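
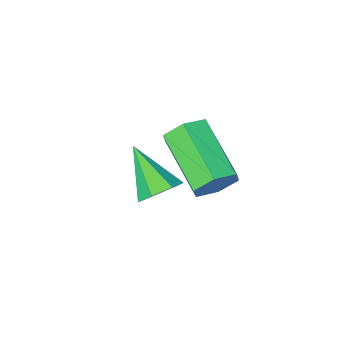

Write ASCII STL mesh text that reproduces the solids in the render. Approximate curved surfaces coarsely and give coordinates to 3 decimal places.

solid 
facet normal 0.057 0.905 -0.422
outer loop
vertex -2.21 1.08 -1.646
vertex -2.428 0.828 -2.215
vertex -2.857 1.062 -1.772
endloop
endfacet
facet normal -0.184 0.424 0.887
outer loop
vertex -2.21 1.08 -1.646
vertex -2.857 1.062 -1.772
vertex -2.314 -0.577 -0.875
endloop
endfacet
facet normal -0.184 0.424 0.887
outer loop
vertex -2.314 -0.577 -0.875
vertex -2.857 1.062 -1.772
vertex -2.961 -0.595 -1.001
endloop
endfacet
facet normal -0.057 -0.906 0.420
outer loop
vertex -2.314 -0.577 -0.875
vertex -2.961 -0.595 -1.001
vertex -2.532 -0.828 -1.445
endloop
endfacet
facet normal 0.058 0.905 -0.422
outer loop
vertex -2.857 1.062 -1.772
vertex -2.428 0.828 -2.215
vertex -3.076 0.81 -2.342
endloop
endfacet
facet normal -0.942 0.189 0.278
outer loop
vertex -2.857 1.062 -1.772
vertex -3.076 0.81 -2.342
vertex -2.961 -0.595 -1.001
endloop
endfacet
facet normal -0.942 0.188 0.278
outer loop
vertex -2.961 -0.595 -1.001
vertex -3.076 0.81 -2.342
vertex -3.179 -0.846 -1.571
endloop
endfacet
facet normal -0.057 -0.906 0.420
outer loop
vertex -2.961 -0.595 -1.001
vertex -3.179 -0.846 -1.571
vertex -2.532 -0.828 -1.445
endloop
endfacet
facet normal 0.057 0.905 -0.421
outer loop
vertex -3.076 0.81 -2.342
vertex -2.428 0.828 -2.215
vertex -2.646 0.577 -2.785
endloop
endfacet
facet normal -0.756 -0.237 -0.610
outer loop
vertex -3.076 0.81 -2.342
vertex -2.646 0.577 -2.785
vertex -3.179 -0.846 -1.571
endloop
endfacet
facet normal -0.757 -0.236 -0.609
outer loop
vertex -3.179 -0.846 -1.571
vertex -2.646 0.577 -2.785
vertex -2.75 -1.08 -2.014
endloop
endfacet
facet normal -0.057 -0.905 0.422
outer loop
vertex -3.179 -0.846 -1.571
vertex -2.75 -1.08 -2.014
vertex -2.532 -0.828 -1.445
endloop
endfacet
facet normal 0.057 0.906 -0.420
outer loop
vertex -2.646 0.577 -2.785
vertex -2.428 0.828 -2.215
vertex -1.999 0.595 -2.659
endloop
endfacet
facet normal 0.184 -0.424 -0.887
outer loop
vertex -2.646 0.577 -2.785
vertex -1.999 0.595 -2.659
vertex -2.75 -1.08 -2.014
endloop
endfacet
facet normal 0.184 -0.424 -0.887
outer loop
vertex -2.75 -1.08 -2.014
vertex -1.999 0.595 -2.659
vertex -2.103 -1.062 -1.888
endloop
endfacet
facet normal -0.057 -0.905 0.422
outer loop
vertex -2.75 -1.08 -2.014
vertex -2.103 -1.062 -1.888
vertex -2.532 -0.828 -1.445
endloop
endfacet
facet normal 0.057 0.906 -0.420
outer loop
vertex -1.999 0.595 -2.659
vertex -2.428 0.828 -2.215
vertex -1.781 0.846 -2.089
endloop
endfacet
facet normal 0.942 -0.188 -0.277
outer loop
vertex -1.999 0.595 -2.659
vertex -1.781 0.846 -2.089
vertex -2.103 -1.062 -1.888
endloop
endfacet
facet normal 0.942 -0.188 -0.279
outer loop
vertex -2.103 -1.062 -1.888
vertex -1.781 0.846 -2.089
vertex -1.884 -0.81 -1.318
endloop
endfacet
facet normal -0.058 -0.905 0.422
outer loop
vertex -2.103 -1.062 -1.888
vertex -1.884 -0.81 -1.318
vertex -2.532 -0.828 -1.445
endloop
endfacet
facet normal 0.057 0.905 -0.422
outer loop
vertex -1.781 0.846 -2.089
vertex -2.428 0.828 -2.215
vertex -2.21 1.08 -1.646
endloop
endfacet
facet normal 0.757 0.236 0.609
outer loop
vertex -1.781 0.846 -2.089
vertex -2.21 1.08 -1.646
vertex -1.884 -0.81 -1.318
endloop
endfacet
facet normal 0.756 0.236 0.610
outer loop
vertex -1.884 -0.81 -1.318
vertex -2.21 1.08 -1.646
vertex -2.314 -0.577 -0.875
endloop
endfacet
facet normal -0.057 -0.905 0.421
outer loop
vertex -1.884 -0.81 -1.318
vertex -2.314 -0.577 -0.875
vertex -2.532 -0.828 -1.445
endloop
endfacet
facet normal -0.072 0.776 -0.626
outer loop
vertex 0.446 2.799 0.517
vertex 0.061 2.506 0.198
vertex -0.036 2.859 0.647
endloop
endfacet
facet normal 0.283 0.304 0.910
outer loop
vertex 0.446 2.799 0.517
vertex -0.036 2.859 0.647
vertex 0.159 1.434 1.062
endloop
endfacet
facet normal -0.071 0.777 -0.626
outer loop
vertex -0.036 2.859 0.647
vertex 0.061 2.506 0.198
vertex -0.445 2.653 0.438
endloop
endfacet
facet normal -0.516 0.174 0.839
outer loop
vertex -0.036 2.859 0.647
vertex -0.445 2.653 0.438
vertex 0.159 1.434 1.062
endloop
endfacet
facet normal -0.071 0.777 -0.626
outer loop
vertex -0.445 2.653 0.438
vertex 0.061 2.506 0.198
vertex -0.473 2.336 0.048
endloop
endfacet
facet normal -0.906 -0.294 0.304
outer loop
vertex -0.445 2.653 0.438
vertex -0.473 2.336 0.048
vertex 0.159 1.434 1.062
endloop
endfacet
facet normal -0.071 0.775 -0.627
outer loop
vertex -0.473 2.336 0.048
vertex 0.061 2.506 0.198
vertex -0.098 2.146 -0.229
endloop
endfacet
facet normal -0.596 -0.748 -0.294
outer loop
vertex -0.473 2.336 0.048
vertex -0.098 2.146 -0.229
vertex 0.159 1.434 1.062
endloop
endfacet
facet normal -0.071 0.775 -0.627
outer loop
vertex -0.098 2.146 -0.229
vertex 0.061 2.506 0.198
vertex 0.397 2.227 -0.185
endloop
endfacet
facet normal 0.183 -0.845 -0.502
outer loop
vertex -0.098 2.146 -0.229
vertex 0.397 2.227 -0.185
vertex 0.159 1.434 1.062
endloop
endfacet
facet normal -0.070 0.776 -0.627
outer loop
vertex 0.397 2.227 -0.185
vertex 0.061 2.506 0.198
vertex 0.639 2.517 0.147
endloop
endfacet
facet normal 0.842 -0.513 -0.166
outer loop
vertex 0.397 2.227 -0.185
vertex 0.639 2.517 0.147
vertex 0.159 1.434 1.062
endloop
endfacet
facet normal -0.070 0.775 -0.628
outer loop
vertex 0.639 2.517 0.147
vertex 0.061 2.506 0.198
vertex 0.446 2.799 0.517
endloop
endfacet
facet normal 0.886 -0.001 0.463
outer loop
vertex 0.639 2.517 0.147
vertex 0.446 2.799 0.517
vertex 0.159 1.434 1.062
endloop
endfacet

endsolid


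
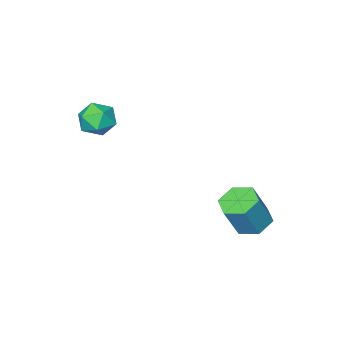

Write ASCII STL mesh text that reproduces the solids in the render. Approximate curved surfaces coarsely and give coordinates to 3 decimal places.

solid 
facet normal -0.451 -0.011 -0.892
outer loop
vertex -2.506 1.657 -1.806
vertex -2.844 2.212 -1.642
vertex -2.248 2.259 -1.944
endloop
endfacet
facet normal 0.805 -0.437 -0.401
outer loop
vertex -2.506 1.657 -1.806
vertex -2.248 2.259 -1.944
vertex -1.898 1.673 -0.601
endloop
endfacet
facet normal 0.805 -0.438 -0.401
outer loop
vertex -1.898 1.673 -0.601
vertex -2.248 2.259 -1.944
vertex -1.639 2.275 -0.739
endloop
endfacet
facet normal 0.449 0.011 0.893
outer loop
vertex -1.898 1.673 -0.601
vertex -1.639 2.275 -0.739
vertex -2.236 2.228 -0.438
endloop
endfacet
facet normal -0.451 -0.013 -0.892
outer loop
vertex -2.248 2.259 -1.944
vertex -2.844 2.212 -1.642
vertex -2.586 2.814 -1.781
endloop
endfacet
facet normal 0.736 0.560 -0.380
outer loop
vertex -2.248 2.259 -1.944
vertex -2.586 2.814 -1.781
vertex -1.639 2.275 -0.739
endloop
endfacet
facet normal 0.737 0.559 -0.380
outer loop
vertex -1.639 2.275 -0.739
vertex -2.586 2.814 -1.781
vertex -1.977 2.831 -0.576
endloop
endfacet
facet normal 0.449 0.011 0.893
outer loop
vertex -1.639 2.275 -0.739
vertex -1.977 2.831 -0.576
vertex -2.236 2.228 -0.438
endloop
endfacet
facet normal -0.451 -0.013 -0.892
outer loop
vertex -2.586 2.814 -1.781
vertex -2.844 2.212 -1.642
vertex -3.182 2.767 -1.479
endloop
endfacet
facet normal -0.068 0.997 0.020
outer loop
vertex -2.586 2.814 -1.781
vertex -3.182 2.767 -1.479
vertex -1.977 2.831 -0.576
endloop
endfacet
facet normal -0.069 0.997 0.022
outer loop
vertex -1.977 2.831 -0.576
vertex -3.182 2.767 -1.479
vertex -2.574 2.783 -0.274
endloop
endfacet
facet normal 0.451 0.011 0.893
outer loop
vertex -1.977 2.831 -0.576
vertex -2.574 2.783 -0.274
vertex -2.236 2.228 -0.438
endloop
endfacet
facet normal -0.449 -0.011 -0.893
outer loop
vertex -3.182 2.767 -1.479
vertex -2.844 2.212 -1.642
vertex -3.441 2.165 -1.341
endloop
endfacet
facet normal -0.805 0.438 0.400
outer loop
vertex -3.182 2.767 -1.479
vertex -3.441 2.165 -1.341
vertex -2.574 2.783 -0.274
endloop
endfacet
facet normal -0.805 0.437 0.401
outer loop
vertex -2.574 2.783 -0.274
vertex -3.441 2.165 -1.341
vertex -2.832 2.181 -0.136
endloop
endfacet
facet normal 0.451 0.011 0.892
outer loop
vertex -2.574 2.783 -0.274
vertex -2.832 2.181 -0.136
vertex -2.236 2.228 -0.438
endloop
endfacet
facet normal -0.449 -0.011 -0.893
outer loop
vertex -3.441 2.165 -1.341
vertex -2.844 2.212 -1.642
vertex -3.103 1.609 -1.504
endloop
endfacet
facet normal -0.737 -0.559 0.380
outer loop
vertex -3.441 2.165 -1.341
vertex -3.103 1.609 -1.504
vertex -2.832 2.181 -0.136
endloop
endfacet
facet normal -0.736 -0.560 0.380
outer loop
vertex -2.832 2.181 -0.136
vertex -3.103 1.609 -1.504
vertex -2.494 1.626 -0.299
endloop
endfacet
facet normal 0.451 0.013 0.892
outer loop
vertex -2.832 2.181 -0.136
vertex -2.494 1.626 -0.299
vertex -2.236 2.228 -0.438
endloop
endfacet
facet normal -0.451 -0.011 -0.893
outer loop
vertex -3.103 1.609 -1.504
vertex -2.844 2.212 -1.642
vertex -2.506 1.657 -1.806
endloop
endfacet
facet normal 0.070 -0.997 -0.021
outer loop
vertex -3.103 1.609 -1.504
vertex -2.506 1.657 -1.806
vertex -2.494 1.626 -0.299
endloop
endfacet
facet normal 0.068 -0.997 -0.021
outer loop
vertex -2.494 1.626 -0.299
vertex -2.506 1.657 -1.806
vertex -1.898 1.673 -0.601
endloop
endfacet
facet normal 0.451 0.013 0.892
outer loop
vertex -2.494 1.626 -0.299
vertex -1.898 1.673 -0.601
vertex -2.236 2.228 -0.438
endloop
endfacet
facet normal 0.394 0.082 0.915
outer loop
vertex 0.156 -1.287 2.638
vertex 0.109 -1.964 2.719
vertex 0.675 -1.691 2.451
endloop
endfacet
facet normal 0.639 0.596 0.486
outer loop
vertex 0.156 -1.287 2.638
vertex 0.675 -1.691 2.451
vertex 0.489 -1.167 2.053
endloop
endfacet
facet normal 0.079 0.967 0.243
outer loop
vertex 0.156 -1.287 2.638
vertex 0.489 -1.167 2.053
vertex -0.192 -1.117 2.075
endloop
endfacet
facet normal -0.513 0.681 0.523
outer loop
vertex 0.156 -1.287 2.638
vertex -0.192 -1.117 2.075
vertex -0.427 -1.61 2.487
endloop
endfacet
facet normal -0.318 0.134 0.939
outer loop
vertex 0.156 -1.287 2.638
vertex -0.427 -1.61 2.487
vertex 0.109 -1.964 2.719
endloop
endfacet
facet normal 0.956 0.284 -0.073
outer loop
vertex 0.489 -1.167 2.053
vertex 0.675 -1.691 2.451
vertex 0.647 -1.77 1.773
endloop
endfacet
facet normal 0.559 -0.547 0.623
outer loop
vertex 0.675 -1.691 2.451
vertex 0.109 -1.964 2.719
vertex 0.412 -2.263 2.185
endloop
endfacet
facet normal -0.591 -0.462 0.661
outer loop
vertex 0.109 -1.964 2.719
vertex -0.427 -1.61 2.487
vertex -0.269 -2.213 2.207
endloop
endfacet
facet normal -0.906 0.422 -0.012
outer loop
vertex -0.427 -1.61 2.487
vertex -0.192 -1.117 2.075
vertex -0.455 -1.689 1.809
endloop
endfacet
facet normal 0.050 0.883 -0.466
outer loop
vertex -0.192 -1.117 2.075
vertex 0.489 -1.167 2.053
vertex 0.111 -1.416 1.541
endloop
endfacet
facet normal 0.513 -0.681 -0.523
outer loop
vertex 0.064 -2.093 1.622
vertex 0.647 -1.77 1.773
vertex 0.412 -2.263 2.185
endloop
endfacet
facet normal -0.079 -0.967 -0.243
outer loop
vertex 0.064 -2.093 1.622
vertex 0.412 -2.263 2.185
vertex -0.269 -2.213 2.207
endloop
endfacet
facet normal -0.639 -0.596 -0.486
outer loop
vertex 0.064 -2.093 1.622
vertex -0.269 -2.213 2.207
vertex -0.455 -1.689 1.809
endloop
endfacet
facet normal -0.394 -0.082 -0.915
outer loop
vertex 0.064 -2.093 1.622
vertex -0.455 -1.689 1.809
vertex 0.111 -1.416 1.541
endloop
endfacet
facet normal 0.318 -0.134 -0.939
outer loop
vertex 0.064 -2.093 1.622
vertex 0.111 -1.416 1.541
vertex 0.647 -1.77 1.773
endloop
endfacet
facet normal 0.906 -0.422 0.012
outer loop
vertex 0.412 -2.263 2.185
vertex 0.647 -1.77 1.773
vertex 0.675 -1.691 2.451
endloop
endfacet
facet normal -0.050 -0.883 0.466
outer loop
vertex -0.269 -2.213 2.207
vertex 0.412 -2.263 2.185
vertex 0.109 -1.964 2.719
endloop
endfacet
facet normal -0.956 -0.284 0.073
outer loop
vertex -0.455 -1.689 1.809
vertex -0.269 -2.213 2.207
vertex -0.427 -1.61 2.487
endloop
endfacet
facet normal -0.559 0.547 -0.623
outer loop
vertex 0.111 -1.416 1.541
vertex -0.455 -1.689 1.809
vertex -0.192 -1.117 2.075
endloop
endfacet
facet normal 0.591 0.462 -0.661
outer loop
vertex 0.647 -1.77 1.773
vertex 0.111 -1.416 1.541
vertex 0.489 -1.167 2.053
endloop
endfacet

endsolid


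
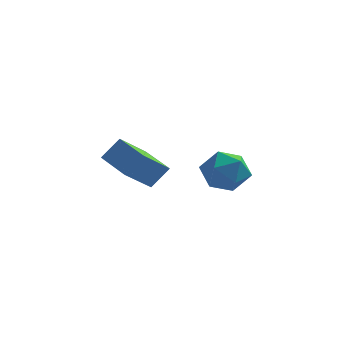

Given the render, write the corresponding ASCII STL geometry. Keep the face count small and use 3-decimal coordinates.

solid 
facet normal -0.550 -0.342 -0.762
outer loop
vertex -1.79 2.34 -3.031
vertex -3.218 3.689 -2.606
vertex -0.886 3.694 -4.293
endloop
endfacet
facet normal 0.711 -0.671 -0.211
outer loop
vertex -0.122 4.171 -3.234
vertex -1.79 2.34 -3.031
vertex -0.886 3.694 -4.293
endloop
endfacet
facet normal -0.550 -0.342 -0.762
outer loop
vertex -0.886 3.694 -4.293
vertex -3.218 3.689 -2.606
vertex -2.314 5.044 -3.868
endloop
endfacet
facet normal 0.439 0.657 -0.613
outer loop
vertex -2.314 5.044 -3.868
vertex -0.122 4.171 -3.234
vertex -0.886 3.694 -4.293
endloop
endfacet
facet normal -0.439 -0.657 0.613
outer loop
vertex -1.79 2.34 -3.031
vertex -2.454 4.166 -1.547
vertex -3.218 3.689 -2.606
endloop
endfacet
facet normal 0.711 -0.671 -0.211
outer loop
vertex -1.026 2.816 -1.972
vertex -1.79 2.34 -3.031
vertex -0.122 4.171 -3.234
endloop
endfacet
facet normal -0.439 -0.657 0.612
outer loop
vertex -1.026 2.816 -1.972
vertex -2.454 4.166 -1.547
vertex -1.79 2.34 -3.031
endloop
endfacet
facet normal -0.711 0.671 0.211
outer loop
vertex -3.218 3.689 -2.606
vertex -2.454 4.166 -1.547
vertex -2.314 5.044 -3.868
endloop
endfacet
facet normal 0.439 0.658 -0.612
outer loop
vertex -1.55 5.52 -2.809
vertex -0.122 4.171 -3.234
vertex -2.314 5.044 -3.868
endloop
endfacet
facet normal -0.711 0.671 0.211
outer loop
vertex -2.314 5.044 -3.868
vertex -2.454 4.166 -1.547
vertex -1.55 5.52 -2.809
endloop
endfacet
facet normal 0.550 0.342 0.762
outer loop
vertex -1.55 5.52 -2.809
vertex -1.026 2.816 -1.972
vertex -0.122 4.171 -3.234
endloop
endfacet
facet normal 0.550 0.342 0.762
outer loop
vertex -2.454 4.166 -1.547
vertex -1.026 2.816 -1.972
vertex -1.55 5.52 -2.809
endloop
endfacet
facet normal -0.755 0.337 0.563
outer loop
vertex 1.986 0.41 -1.469
vertex 2.77 0.665 -0.57
vertex 2.516 1.507 -1.415
endloop
endfacet
facet normal -0.890 0.436 -0.131
outer loop
vertex 1.986 0.41 -1.469
vertex 2.516 1.507 -1.415
vertex 2.396 0.94 -2.488
endloop
endfacet
facet normal -0.869 -0.200 -0.453
outer loop
vertex 1.986 0.41 -1.469
vertex 2.396 0.94 -2.488
vertex 2.576 -0.252 -2.307
endloop
endfacet
facet normal -0.720 -0.692 0.040
outer loop
vertex 1.986 0.41 -1.469
vertex 2.576 -0.252 -2.307
vertex 2.806 -0.423 -1.121
endloop
endfacet
facet normal -0.650 -0.360 0.669
outer loop
vertex 1.986 0.41 -1.469
vertex 2.806 -0.423 -1.121
vertex 2.77 0.665 -0.57
endloop
endfacet
facet normal -0.367 0.839 -0.402
outer loop
vertex 2.396 0.94 -2.488
vertex 2.516 1.507 -1.415
vertex 3.434 1.523 -2.219
endloop
endfacet
facet normal -0.148 0.678 0.720
outer loop
vertex 2.516 1.507 -1.415
vertex 2.77 0.665 -0.57
vertex 3.664 1.352 -1.033
endloop
endfacet
facet normal 0.022 -0.451 0.892
outer loop
vertex 2.77 0.665 -0.57
vertex 2.806 -0.423 -1.121
vertex 3.844 0.16 -0.852
endloop
endfacet
facet normal -0.092 -0.988 -0.125
outer loop
vertex 2.806 -0.423 -1.121
vertex 2.576 -0.252 -2.307
vertex 3.724 -0.407 -1.925
endloop
endfacet
facet normal -0.332 -0.190 -0.924
outer loop
vertex 2.576 -0.252 -2.307
vertex 2.396 0.94 -2.488
vertex 3.47 0.435 -2.77
endloop
endfacet
facet normal 0.720 0.692 -0.040
outer loop
vertex 4.254 0.69 -1.871
vertex 3.434 1.523 -2.219
vertex 3.664 1.352 -1.033
endloop
endfacet
facet normal 0.869 0.200 0.453
outer loop
vertex 4.254 0.69 -1.871
vertex 3.664 1.352 -1.033
vertex 3.844 0.16 -0.852
endloop
endfacet
facet normal 0.890 -0.436 0.131
outer loop
vertex 4.254 0.69 -1.871
vertex 3.844 0.16 -0.852
vertex 3.724 -0.407 -1.925
endloop
endfacet
facet normal 0.755 -0.337 -0.563
outer loop
vertex 4.254 0.69 -1.871
vertex 3.724 -0.407 -1.925
vertex 3.47 0.435 -2.77
endloop
endfacet
facet normal 0.650 0.360 -0.669
outer loop
vertex 4.254 0.69 -1.871
vertex 3.47 0.435 -2.77
vertex 3.434 1.523 -2.219
endloop
endfacet
facet normal 0.092 0.988 0.125
outer loop
vertex 3.664 1.352 -1.033
vertex 3.434 1.523 -2.219
vertex 2.516 1.507 -1.415
endloop
endfacet
facet normal 0.332 0.190 0.924
outer loop
vertex 3.844 0.16 -0.852
vertex 3.664 1.352 -1.033
vertex 2.77 0.665 -0.57
endloop
endfacet
facet normal 0.367 -0.839 0.402
outer loop
vertex 3.724 -0.407 -1.925
vertex 3.844 0.16 -0.852
vertex 2.806 -0.423 -1.121
endloop
endfacet
facet normal 0.148 -0.678 -0.720
outer loop
vertex 3.47 0.435 -2.77
vertex 3.724 -0.407 -1.925
vertex 2.576 -0.252 -2.307
endloop
endfacet
facet normal -0.022 0.451 -0.892
outer loop
vertex 3.434 1.523 -2.219
vertex 3.47 0.435 -2.77
vertex 2.396 0.94 -2.488
endloop
endfacet

endsolid


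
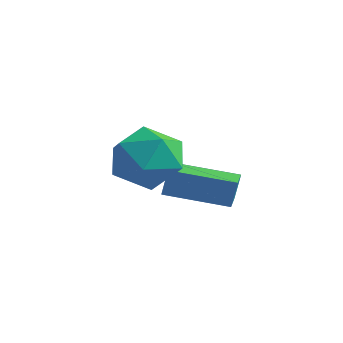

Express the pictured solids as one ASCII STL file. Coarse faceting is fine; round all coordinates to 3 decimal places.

solid 
facet normal -0.934 0.231 -0.271
outer loop
vertex -3.96 1.325 2.808
vertex -4.368 0.951 3.895
vertex -4.035 2.113 3.736
endloop
endfacet
facet normal -0.462 0.657 -0.595
outer loop
vertex -3.96 1.325 2.808
vertex -4.035 2.113 3.736
vertex -3.063 2.129 2.999
endloop
endfacet
facet normal -0.014 0.246 -0.969
outer loop
vertex -3.96 1.325 2.808
vertex -3.063 2.129 2.999
vertex -2.796 0.976 2.703
endloop
endfacet
facet normal -0.209 -0.434 -0.876
outer loop
vertex -3.96 1.325 2.808
vertex -2.796 0.976 2.703
vertex -3.603 0.248 3.256
endloop
endfacet
facet normal -0.778 -0.443 -0.445
outer loop
vertex -3.96 1.325 2.808
vertex -3.603 0.248 3.256
vertex -4.368 0.951 3.895
endloop
endfacet
facet normal -0.085 0.992 -0.091
outer loop
vertex -3.063 2.129 2.999
vertex -4.035 2.113 3.736
vertex -2.917 2.252 4.204
endloop
endfacet
facet normal -0.849 0.303 0.433
outer loop
vertex -4.035 2.113 3.736
vertex -4.368 0.951 3.895
vertex -3.724 1.524 4.757
endloop
endfacet
facet normal -0.597 -0.788 0.153
outer loop
vertex -4.368 0.951 3.895
vertex -3.603 0.248 3.256
vertex -3.457 0.371 4.461
endloop
endfacet
facet normal 0.324 -0.773 -0.545
outer loop
vertex -3.603 0.248 3.256
vertex -2.796 0.976 2.703
vertex -2.485 0.387 3.724
endloop
endfacet
facet normal 0.640 0.327 -0.695
outer loop
vertex -2.796 0.976 2.703
vertex -3.063 2.129 2.999
vertex -2.152 1.549 3.565
endloop
endfacet
facet normal 0.209 0.434 0.876
outer loop
vertex -2.56 1.175 4.652
vertex -2.917 2.252 4.204
vertex -3.724 1.524 4.757
endloop
endfacet
facet normal 0.014 -0.246 0.969
outer loop
vertex -2.56 1.175 4.652
vertex -3.724 1.524 4.757
vertex -3.457 0.371 4.461
endloop
endfacet
facet normal 0.462 -0.657 0.595
outer loop
vertex -2.56 1.175 4.652
vertex -3.457 0.371 4.461
vertex -2.485 0.387 3.724
endloop
endfacet
facet normal 0.934 -0.231 0.271
outer loop
vertex -2.56 1.175 4.652
vertex -2.485 0.387 3.724
vertex -2.152 1.549 3.565
endloop
endfacet
facet normal 0.778 0.443 0.445
outer loop
vertex -2.56 1.175 4.652
vertex -2.152 1.549 3.565
vertex -2.917 2.252 4.204
endloop
endfacet
facet normal -0.324 0.773 0.545
outer loop
vertex -3.724 1.524 4.757
vertex -2.917 2.252 4.204
vertex -4.035 2.113 3.736
endloop
endfacet
facet normal -0.640 -0.327 0.695
outer loop
vertex -3.457 0.371 4.461
vertex -3.724 1.524 4.757
vertex -4.368 0.951 3.895
endloop
endfacet
facet normal 0.085 -0.992 0.091
outer loop
vertex -2.485 0.387 3.724
vertex -3.457 0.371 4.461
vertex -3.603 0.248 3.256
endloop
endfacet
facet normal 0.849 -0.303 -0.433
outer loop
vertex -2.152 1.549 3.565
vertex -2.485 0.387 3.724
vertex -2.796 0.976 2.703
endloop
endfacet
facet normal 0.597 0.788 -0.153
outer loop
vertex -2.917 2.252 4.204
vertex -2.152 1.549 3.565
vertex -3.063 2.129 2.999
endloop
endfacet
facet normal -0.640 0.765 -0.078
outer loop
vertex -4.942 3.767 2.439
vertex -3.356 5.054 2.045
vertex -5.035 3.592 1.49
endloop
endfacet
facet normal -0.763 -0.619 0.189
outer loop
vertex -4.344 2.766 1.575
vertex -4.942 3.767 2.439
vertex -5.035 3.592 1.49
endloop
endfacet
facet normal -0.640 0.765 -0.079
outer loop
vertex -5.035 3.592 1.49
vertex -3.356 5.054 2.045
vertex -3.449 4.878 1.096
endloop
endfacet
facet normal -0.096 -0.181 -0.979
outer loop
vertex -3.449 4.878 1.096
vertex -4.344 2.766 1.575
vertex -5.035 3.592 1.49
endloop
endfacet
facet normal 0.096 0.181 0.979
outer loop
vertex -4.942 3.767 2.439
vertex -2.665 4.228 2.13
vertex -3.356 5.054 2.045
endloop
endfacet
facet normal -0.762 -0.619 0.189
outer loop
vertex -4.251 2.942 2.524
vertex -4.942 3.767 2.439
vertex -4.344 2.766 1.575
endloop
endfacet
facet normal 0.096 0.181 0.979
outer loop
vertex -4.251 2.942 2.524
vertex -2.665 4.228 2.13
vertex -4.942 3.767 2.439
endloop
endfacet
facet normal 0.763 0.618 -0.189
outer loop
vertex -3.356 5.054 2.045
vertex -2.665 4.228 2.13
vertex -3.449 4.878 1.096
endloop
endfacet
facet normal -0.096 -0.181 -0.979
outer loop
vertex -2.758 4.053 1.181
vertex -4.344 2.766 1.575
vertex -3.449 4.878 1.096
endloop
endfacet
facet normal 0.762 0.619 -0.189
outer loop
vertex -3.449 4.878 1.096
vertex -2.665 4.228 2.13
vertex -2.758 4.053 1.181
endloop
endfacet
facet normal 0.640 -0.764 0.079
outer loop
vertex -2.758 4.053 1.181
vertex -4.251 2.942 2.524
vertex -4.344 2.766 1.575
endloop
endfacet
facet normal 0.640 -0.765 0.078
outer loop
vertex -2.665 4.228 2.13
vertex -4.251 2.942 2.524
vertex -2.758 4.053 1.181
endloop
endfacet

endsolid


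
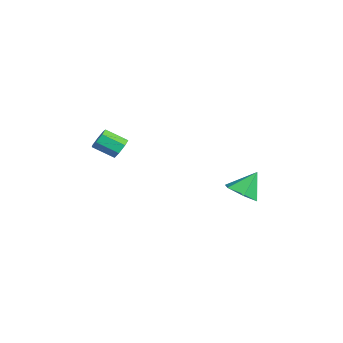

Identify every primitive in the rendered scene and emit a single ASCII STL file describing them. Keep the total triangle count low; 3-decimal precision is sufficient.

solid 
facet normal 0.154 -0.562 -0.812
outer loop
vertex -0.179 3.278 -2.45
vertex -1.218 3.39 -2.725
vertex -0.487 4.101 -3.078
endloop
endfacet
facet normal 0.756 0.552 0.353
outer loop
vertex -0.179 3.278 -2.45
vertex -0.487 4.101 -3.078
vertex -1.482 4.35 -1.335
endloop
endfacet
facet normal 0.155 -0.562 -0.812
outer loop
vertex -0.487 4.101 -3.078
vertex -1.218 3.39 -2.725
vertex -1.525 4.213 -3.353
endloop
endfacet
facet normal 0.125 0.990 -0.070
outer loop
vertex -0.487 4.101 -3.078
vertex -1.525 4.213 -3.353
vertex -1.482 4.35 -1.335
endloop
endfacet
facet normal 0.154 -0.562 -0.812
outer loop
vertex -1.525 4.213 -3.353
vertex -1.218 3.39 -2.725
vertex -2.256 3.501 -2.999
endloop
endfacet
facet normal -0.706 0.708 -0.033
outer loop
vertex -1.525 4.213 -3.353
vertex -2.256 3.501 -2.999
vertex -1.482 4.35 -1.335
endloop
endfacet
facet normal 0.155 -0.562 -0.813
outer loop
vertex -2.256 3.501 -2.999
vertex -1.218 3.39 -2.725
vertex -1.949 2.678 -2.372
endloop
endfacet
facet normal -0.904 -0.012 0.427
outer loop
vertex -2.256 3.501 -2.999
vertex -1.949 2.678 -2.372
vertex -1.482 4.35 -1.335
endloop
endfacet
facet normal 0.155 -0.562 -0.813
outer loop
vertex -1.949 2.678 -2.372
vertex -1.218 3.39 -2.725
vertex -0.911 2.566 -2.097
endloop
endfacet
facet normal -0.274 -0.451 0.850
outer loop
vertex -1.949 2.678 -2.372
vertex -0.911 2.566 -2.097
vertex -1.482 4.35 -1.335
endloop
endfacet
facet normal 0.155 -0.562 -0.813
outer loop
vertex -0.911 2.566 -2.097
vertex -1.218 3.39 -2.725
vertex -0.179 3.278 -2.45
endloop
endfacet
facet normal 0.557 -0.169 0.813
outer loop
vertex -0.911 2.566 -2.097
vertex -0.179 3.278 -2.45
vertex -1.482 4.35 -1.335
endloop
endfacet
facet normal 0.294 0.806 -0.513
outer loop
vertex -1.211 -2.958 1.485
vertex -1.721 -3.077 1.006
vertex -1.753 -2.688 1.599
endloop
endfacet
facet normal 0.374 0.396 0.839
outer loop
vertex -1.211 -2.958 1.485
vertex -1.753 -2.688 1.599
vertex -1.629 -4.104 2.213
endloop
endfacet
facet normal 0.374 0.396 0.839
outer loop
vertex -1.629 -4.104 2.213
vertex -1.753 -2.688 1.599
vertex -2.171 -3.834 2.327
endloop
endfacet
facet normal -0.294 -0.806 0.513
outer loop
vertex -1.629 -4.104 2.213
vertex -2.171 -3.834 2.327
vertex -2.139 -4.223 1.734
endloop
endfacet
facet normal 0.294 0.806 -0.513
outer loop
vertex -1.753 -2.688 1.599
vertex -1.721 -3.077 1.006
vertex -2.271 -2.711 1.266
endloop
endfacet
facet normal -0.455 0.590 0.667
outer loop
vertex -1.753 -2.688 1.599
vertex -2.271 -2.711 1.266
vertex -2.171 -3.834 2.327
endloop
endfacet
facet normal -0.454 0.590 0.667
outer loop
vertex -2.171 -3.834 2.327
vertex -2.271 -2.711 1.266
vertex -2.689 -3.857 1.995
endloop
endfacet
facet normal -0.293 -0.807 0.513
outer loop
vertex -2.171 -3.834 2.327
vertex -2.689 -3.857 1.995
vertex -2.139 -4.223 1.734
endloop
endfacet
facet normal 0.294 0.806 -0.513
outer loop
vertex -2.271 -2.711 1.266
vertex -1.721 -3.077 1.006
vertex -2.375 -3.01 0.737
endloop
endfacet
facet normal -0.941 0.339 -0.007
outer loop
vertex -2.271 -2.711 1.266
vertex -2.375 -3.01 0.737
vertex -2.689 -3.857 1.995
endloop
endfacet
facet normal -0.941 0.338 -0.007
outer loop
vertex -2.689 -3.857 1.995
vertex -2.375 -3.01 0.737
vertex -2.792 -4.155 1.466
endloop
endfacet
facet normal -0.294 -0.807 0.512
outer loop
vertex -2.689 -3.857 1.995
vertex -2.792 -4.155 1.466
vertex -2.139 -4.223 1.734
endloop
endfacet
facet normal 0.294 0.806 -0.513
outer loop
vertex -2.375 -3.01 0.737
vertex -1.721 -3.077 1.006
vertex -1.987 -3.359 0.411
endloop
endfacet
facet normal -0.718 -0.168 -0.675
outer loop
vertex -2.375 -3.01 0.737
vertex -1.987 -3.359 0.411
vertex -2.792 -4.155 1.466
endloop
endfacet
facet normal -0.719 -0.167 -0.675
outer loop
vertex -2.792 -4.155 1.466
vertex -1.987 -3.359 0.411
vertex -2.404 -4.504 1.139
endloop
endfacet
facet normal -0.294 -0.807 0.512
outer loop
vertex -2.792 -4.155 1.466
vertex -2.404 -4.504 1.139
vertex -2.139 -4.223 1.734
endloop
endfacet
facet normal 0.294 0.806 -0.513
outer loop
vertex -1.987 -3.359 0.411
vertex -1.721 -3.077 1.006
vertex -1.399 -3.496 0.532
endloop
endfacet
facet normal 0.044 -0.547 -0.836
outer loop
vertex -1.987 -3.359 0.411
vertex -1.399 -3.496 0.532
vertex -2.404 -4.504 1.139
endloop
endfacet
facet normal 0.044 -0.547 -0.836
outer loop
vertex -2.404 -4.504 1.139
vertex -1.399 -3.496 0.532
vertex -1.816 -4.642 1.26
endloop
endfacet
facet normal -0.295 -0.807 0.512
outer loop
vertex -2.404 -4.504 1.139
vertex -1.816 -4.642 1.26
vertex -2.139 -4.223 1.734
endloop
endfacet
facet normal 0.294 0.806 -0.513
outer loop
vertex -1.399 -3.496 0.532
vertex -1.721 -3.077 1.006
vertex -1.053 -3.318 1.01
endloop
endfacet
facet normal 0.774 -0.515 -0.368
outer loop
vertex -1.399 -3.496 0.532
vertex -1.053 -3.318 1.01
vertex -1.816 -4.642 1.26
endloop
endfacet
facet normal 0.775 -0.516 -0.365
outer loop
vertex -1.816 -4.642 1.26
vertex -1.053 -3.318 1.01
vertex -1.471 -4.463 1.739
endloop
endfacet
facet normal -0.294 -0.807 0.513
outer loop
vertex -1.816 -4.642 1.26
vertex -1.471 -4.463 1.739
vertex -2.139 -4.223 1.734
endloop
endfacet
facet normal 0.294 0.806 -0.513
outer loop
vertex -1.053 -3.318 1.01
vertex -1.721 -3.077 1.006
vertex -1.211 -2.958 1.485
endloop
endfacet
facet normal 0.921 -0.095 0.378
outer loop
vertex -1.053 -3.318 1.01
vertex -1.211 -2.958 1.485
vertex -1.471 -4.463 1.739
endloop
endfacet
facet normal 0.921 -0.095 0.379
outer loop
vertex -1.471 -4.463 1.739
vertex -1.211 -2.958 1.485
vertex -1.629 -4.104 2.213
endloop
endfacet
facet normal -0.294 -0.807 0.513
outer loop
vertex -1.471 -4.463 1.739
vertex -1.629 -4.104 2.213
vertex -2.139 -4.223 1.734
endloop
endfacet

endsolid


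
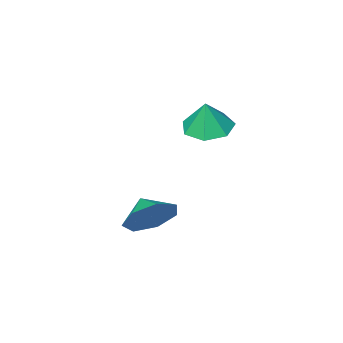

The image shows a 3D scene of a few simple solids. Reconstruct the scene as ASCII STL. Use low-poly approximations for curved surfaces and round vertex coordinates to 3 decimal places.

solid 
facet normal -0.193 -0.146 -0.970
outer loop
vertex -1.187 -2.707 0.524
vertex -1.828 -3.397 0.755
vertex -1.978 -2.445 0.642
endloop
endfacet
facet normal 0.341 0.865 0.368
outer loop
vertex -1.187 -2.707 0.524
vertex -1.978 -2.445 0.642
vertex -1.572 -3.203 2.045
endloop
endfacet
facet normal -0.193 -0.146 -0.970
outer loop
vertex -1.978 -2.445 0.642
vertex -1.828 -3.397 0.755
vertex -2.656 -2.9 0.845
endloop
endfacet
facet normal -0.362 0.772 0.522
outer loop
vertex -1.978 -2.445 0.642
vertex -2.656 -2.9 0.845
vertex -1.572 -3.203 2.045
endloop
endfacet
facet normal -0.193 -0.145 -0.970
outer loop
vertex -2.656 -2.9 0.845
vertex -1.828 -3.397 0.755
vertex -2.711 -3.729 0.98
endloop
endfacet
facet normal -0.712 0.159 0.684
outer loop
vertex -2.656 -2.9 0.845
vertex -2.711 -3.729 0.98
vertex -1.572 -3.203 2.045
endloop
endfacet
facet normal -0.193 -0.145 -0.971
outer loop
vertex -2.711 -3.729 0.98
vertex -1.828 -3.397 0.755
vertex -2.101 -4.308 0.945
endloop
endfacet
facet normal -0.447 -0.515 0.732
outer loop
vertex -2.711 -3.729 0.98
vertex -2.101 -4.308 0.945
vertex -1.572 -3.203 2.045
endloop
endfacet
facet normal -0.193 -0.145 -0.971
outer loop
vertex -2.101 -4.308 0.945
vertex -1.828 -3.397 0.755
vertex -1.285 -4.2 0.767
endloop
endfacet
facet normal 0.235 -0.740 0.630
outer loop
vertex -2.101 -4.308 0.945
vertex -1.285 -4.2 0.767
vertex -1.572 -3.203 2.045
endloop
endfacet
facet normal -0.193 -0.145 -0.971
outer loop
vertex -1.285 -4.2 0.767
vertex -1.828 -3.397 0.755
vertex -0.878 -3.488 0.58
endloop
endfacet
facet normal 0.819 -0.348 0.456
outer loop
vertex -1.285 -4.2 0.767
vertex -0.878 -3.488 0.58
vertex -1.572 -3.203 2.045
endloop
endfacet
facet normal -0.193 -0.146 -0.970
outer loop
vertex -0.878 -3.488 0.58
vertex -1.828 -3.397 0.755
vertex -1.187 -2.707 0.524
endloop
endfacet
facet normal 0.866 0.367 0.339
outer loop
vertex -0.878 -3.488 0.58
vertex -1.187 -2.707 0.524
vertex -1.572 -3.203 2.045
endloop
endfacet
facet normal 0.129 0.880 -0.457
outer loop
vertex 1.161 -3.652 -3.841
vertex 0.746 -3.141 -2.973
vertex 1.785 -3.399 -3.177
endloop
endfacet
facet normal 0.444 -0.893 -0.077
outer loop
vertex 1.161 -3.652 -3.841
vertex 1.785 -3.399 -3.177
vertex 0.614 -4.039 -2.507
endloop
endfacet
facet normal 0.129 0.881 -0.456
outer loop
vertex 1.785 -3.399 -3.177
vertex 0.746 -3.141 -2.973
vertex 1.626 -2.952 -2.359
endloop
endfacet
facet normal 0.615 -0.636 0.467
outer loop
vertex 1.785 -3.399 -3.177
vertex 1.626 -2.952 -2.359
vertex 0.614 -4.039 -2.507
endloop
endfacet
facet normal 0.129 0.880 -0.456
outer loop
vertex 1.626 -2.952 -2.359
vertex 0.746 -3.141 -2.973
vertex 0.805 -2.647 -2.003
endloop
endfacet
facet normal 0.255 -0.360 0.897
outer loop
vertex 1.626 -2.952 -2.359
vertex 0.805 -2.647 -2.003
vertex 0.614 -4.039 -2.507
endloop
endfacet
facet normal 0.129 0.880 -0.456
outer loop
vertex 0.805 -2.647 -2.003
vertex 0.746 -3.141 -2.973
vertex -0.061 -2.714 -2.378
endloop
endfacet
facet normal -0.365 -0.272 0.890
outer loop
vertex 0.805 -2.647 -2.003
vertex -0.061 -2.714 -2.378
vertex 0.614 -4.039 -2.507
endloop
endfacet
facet normal 0.129 0.880 -0.457
outer loop
vertex -0.061 -2.714 -2.378
vertex 0.746 -3.141 -2.973
vertex -0.32 -3.103 -3.2
endloop
endfacet
facet normal -0.776 -0.439 0.452
outer loop
vertex -0.061 -2.714 -2.378
vertex -0.32 -3.103 -3.2
vertex 0.614 -4.039 -2.507
endloop
endfacet
facet normal 0.129 0.880 -0.457
outer loop
vertex -0.32 -3.103 -3.2
vertex 0.746 -3.141 -2.973
vertex 0.224 -3.521 -3.852
endloop
endfacet
facet normal -0.672 -0.736 -0.089
outer loop
vertex -0.32 -3.103 -3.2
vertex 0.224 -3.521 -3.852
vertex 0.614 -4.039 -2.507
endloop
endfacet
facet normal 0.128 0.880 -0.457
outer loop
vertex 0.224 -3.521 -3.852
vertex 0.746 -3.141 -2.973
vertex 1.161 -3.652 -3.841
endloop
endfacet
facet normal -0.127 -0.937 -0.324
outer loop
vertex 0.224 -3.521 -3.852
vertex 1.161 -3.652 -3.841
vertex 0.614 -4.039 -2.507
endloop
endfacet

endsolid


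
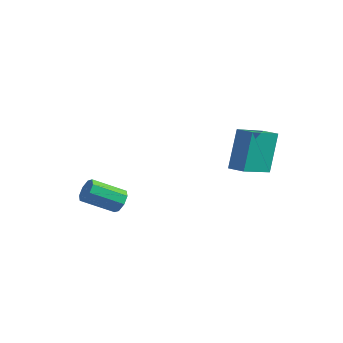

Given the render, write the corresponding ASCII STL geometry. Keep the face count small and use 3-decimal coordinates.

solid 
facet normal 0.642 0.584 -0.497
outer loop
vertex -2.885 -1.301 -0.603
vertex -3.192 -0.774 -0.38
vertex -2.697 -1.14 -0.171
endloop
endfacet
facet normal 0.667 -0.745 -0.013
outer loop
vertex -2.885 -1.301 -0.603
vertex -2.697 -1.14 -0.171
vertex -4.021 -2.334 0.277
endloop
endfacet
facet normal 0.668 -0.745 -0.011
outer loop
vertex -4.021 -2.334 0.277
vertex -2.697 -1.14 -0.171
vertex -3.834 -2.173 0.709
endloop
endfacet
facet normal -0.643 -0.583 0.496
outer loop
vertex -4.021 -2.334 0.277
vertex -3.834 -2.173 0.709
vertex -4.328 -1.806 0.5
endloop
endfacet
facet normal 0.642 0.583 -0.498
outer loop
vertex -2.697 -1.14 -0.171
vertex -3.192 -0.774 -0.38
vertex -2.799 -0.764 0.138
endloop
endfacet
facet normal 0.738 -0.297 0.605
outer loop
vertex -2.697 -1.14 -0.171
vertex -2.799 -0.764 0.138
vertex -3.834 -2.173 0.709
endloop
endfacet
facet normal 0.738 -0.297 0.605
outer loop
vertex -3.834 -2.173 0.709
vertex -2.799 -0.764 0.138
vertex -3.936 -1.797 1.018
endloop
endfacet
facet normal -0.643 -0.583 0.497
outer loop
vertex -3.834 -2.173 0.709
vertex -3.936 -1.797 1.018
vertex -4.328 -1.806 0.5
endloop
endfacet
facet normal 0.641 0.584 -0.498
outer loop
vertex -2.799 -0.764 0.138
vertex -3.192 -0.774 -0.38
vertex -3.131 -0.394 0.144
endloop
endfacet
facet normal 0.377 0.324 0.868
outer loop
vertex -2.799 -0.764 0.138
vertex -3.131 -0.394 0.144
vertex -3.936 -1.797 1.018
endloop
endfacet
facet normal 0.378 0.324 0.868
outer loop
vertex -3.936 -1.797 1.018
vertex -3.131 -0.394 0.144
vertex -4.268 -1.426 1.024
endloop
endfacet
facet normal -0.643 -0.583 0.497
outer loop
vertex -3.936 -1.797 1.018
vertex -4.268 -1.426 1.024
vertex -4.328 -1.806 0.5
endloop
endfacet
facet normal 0.642 0.583 -0.498
outer loop
vertex -3.131 -0.394 0.144
vertex -3.192 -0.774 -0.38
vertex -3.499 -0.246 -0.157
endloop
endfacet
facet normal -0.205 0.756 0.622
outer loop
vertex -3.131 -0.394 0.144
vertex -3.499 -0.246 -0.157
vertex -4.268 -1.426 1.024
endloop
endfacet
facet normal -0.206 0.756 0.621
outer loop
vertex -4.268 -1.426 1.024
vertex -3.499 -0.246 -0.157
vertex -4.635 -1.279 0.723
endloop
endfacet
facet normal -0.642 -0.584 0.497
outer loop
vertex -4.268 -1.426 1.024
vertex -4.635 -1.279 0.723
vertex -4.328 -1.806 0.5
endloop
endfacet
facet normal 0.643 0.583 -0.496
outer loop
vertex -3.499 -0.246 -0.157
vertex -3.192 -0.774 -0.38
vertex -3.686 -0.407 -0.589
endloop
endfacet
facet normal -0.668 0.744 0.012
outer loop
vertex -3.499 -0.246 -0.157
vertex -3.686 -0.407 -0.589
vertex -4.635 -1.279 0.723
endloop
endfacet
facet normal -0.667 0.745 0.013
outer loop
vertex -4.635 -1.279 0.723
vertex -3.686 -0.407 -0.589
vertex -4.823 -1.44 0.291
endloop
endfacet
facet normal -0.642 -0.584 0.497
outer loop
vertex -4.635 -1.279 0.723
vertex -4.823 -1.44 0.291
vertex -4.328 -1.806 0.5
endloop
endfacet
facet normal 0.643 0.583 -0.497
outer loop
vertex -3.686 -0.407 -0.589
vertex -3.192 -0.774 -0.38
vertex -3.584 -0.783 -0.898
endloop
endfacet
facet normal -0.738 0.297 -0.605
outer loop
vertex -3.686 -0.407 -0.589
vertex -3.584 -0.783 -0.898
vertex -4.823 -1.44 0.291
endloop
endfacet
facet normal -0.738 0.297 -0.605
outer loop
vertex -4.823 -1.44 0.291
vertex -3.584 -0.783 -0.898
vertex -4.721 -1.816 -0.018
endloop
endfacet
facet normal -0.642 -0.583 0.498
outer loop
vertex -4.823 -1.44 0.291
vertex -4.721 -1.816 -0.018
vertex -4.328 -1.806 0.5
endloop
endfacet
facet normal 0.643 0.583 -0.497
outer loop
vertex -3.584 -0.783 -0.898
vertex -3.192 -0.774 -0.38
vertex -3.252 -1.154 -0.904
endloop
endfacet
facet normal -0.377 -0.324 -0.868
outer loop
vertex -3.584 -0.783 -0.898
vertex -3.252 -1.154 -0.904
vertex -4.721 -1.816 -0.018
endloop
endfacet
facet normal -0.377 -0.324 -0.868
outer loop
vertex -4.721 -1.816 -0.018
vertex -3.252 -1.154 -0.904
vertex -4.389 -2.186 -0.024
endloop
endfacet
facet normal -0.641 -0.584 0.498
outer loop
vertex -4.721 -1.816 -0.018
vertex -4.389 -2.186 -0.024
vertex -4.328 -1.806 0.5
endloop
endfacet
facet normal 0.642 0.584 -0.497
outer loop
vertex -3.252 -1.154 -0.904
vertex -3.192 -0.774 -0.38
vertex -2.885 -1.301 -0.603
endloop
endfacet
facet normal 0.206 -0.756 -0.621
outer loop
vertex -3.252 -1.154 -0.904
vertex -2.885 -1.301 -0.603
vertex -4.389 -2.186 -0.024
endloop
endfacet
facet normal 0.205 -0.756 -0.622
outer loop
vertex -4.389 -2.186 -0.024
vertex -2.885 -1.301 -0.603
vertex -4.021 -2.334 0.277
endloop
endfacet
facet normal -0.642 -0.583 0.498
outer loop
vertex -4.389 -2.186 -0.024
vertex -4.021 -2.334 0.277
vertex -4.328 -1.806 0.5
endloop
endfacet
facet normal -0.989 0.027 -0.148
outer loop
vertex 1.367 1.715 4.793
vertex 1.556 3.517 3.856
vertex 1.623 0.705 2.901
endloop
endfacet
facet normal -0.092 -0.884 0.459
outer loop
vertex 2.444 0.683 3.024
vertex 1.367 1.715 4.793
vertex 1.623 0.705 2.901
endloop
endfacet
facet normal -0.989 0.027 -0.149
outer loop
vertex 1.623 0.705 2.901
vertex 1.556 3.517 3.856
vertex 1.813 2.507 1.964
endloop
endfacet
facet normal 0.119 -0.468 -0.876
outer loop
vertex 1.813 2.507 1.964
vertex 2.444 0.683 3.024
vertex 1.623 0.705 2.901
endloop
endfacet
facet normal -0.119 0.468 0.876
outer loop
vertex 1.367 1.715 4.793
vertex 2.377 3.495 3.979
vertex 1.556 3.517 3.856
endloop
endfacet
facet normal -0.093 -0.884 0.459
outer loop
vertex 2.187 1.693 4.916
vertex 1.367 1.715 4.793
vertex 2.444 0.683 3.024
endloop
endfacet
facet normal -0.119 0.468 0.876
outer loop
vertex 2.187 1.693 4.916
vertex 2.377 3.495 3.979
vertex 1.367 1.715 4.793
endloop
endfacet
facet normal 0.092 0.884 -0.459
outer loop
vertex 1.556 3.517 3.856
vertex 2.377 3.495 3.979
vertex 1.813 2.507 1.964
endloop
endfacet
facet normal 0.119 -0.468 -0.876
outer loop
vertex 2.633 2.485 2.087
vertex 2.444 0.683 3.024
vertex 1.813 2.507 1.964
endloop
endfacet
facet normal 0.093 0.884 -0.459
outer loop
vertex 1.813 2.507 1.964
vertex 2.377 3.495 3.979
vertex 2.633 2.485 2.087
endloop
endfacet
facet normal 0.989 -0.027 0.148
outer loop
vertex 2.633 2.485 2.087
vertex 2.187 1.693 4.916
vertex 2.444 0.683 3.024
endloop
endfacet
facet normal 0.989 -0.027 0.148
outer loop
vertex 2.377 3.495 3.979
vertex 2.187 1.693 4.916
vertex 2.633 2.485 2.087
endloop
endfacet

endsolid


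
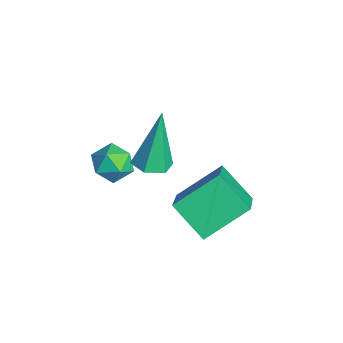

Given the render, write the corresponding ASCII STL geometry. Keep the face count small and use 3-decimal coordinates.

solid 
facet normal -0.923 0.358 0.140
outer loop
vertex -2.832 0.436 -0.519
vertex -3.124 -0.257 -0.67
vertex -2.941 -0.067 0.051
endloop
endfacet
facet normal -0.451 0.710 0.541
outer loop
vertex -2.832 0.436 -0.519
vertex -2.941 -0.067 0.051
vertex -2.301 0.356 0.029
endloop
endfacet
facet normal 0.040 0.994 0.106
outer loop
vertex -2.832 0.436 -0.519
vertex -2.301 0.356 0.029
vertex -2.088 0.426 -0.705
endloop
endfacet
facet normal -0.130 0.816 -0.563
outer loop
vertex -2.832 0.436 -0.519
vertex -2.088 0.426 -0.705
vertex -2.596 0.047 -1.137
endloop
endfacet
facet normal -0.725 0.424 -0.543
outer loop
vertex -2.832 0.436 -0.519
vertex -2.596 0.047 -1.137
vertex -3.124 -0.257 -0.67
endloop
endfacet
facet normal -0.124 0.238 0.963
outer loop
vertex -2.301 0.356 0.029
vertex -2.941 -0.067 0.051
vertex -2.264 -0.387 0.217
endloop
endfacet
facet normal -0.889 -0.334 0.314
outer loop
vertex -2.941 -0.067 0.051
vertex -3.124 -0.257 -0.67
vertex -2.772 -0.766 -0.215
endloop
endfacet
facet normal -0.568 -0.228 -0.791
outer loop
vertex -3.124 -0.257 -0.67
vertex -2.596 0.047 -1.137
vertex -2.559 -0.696 -0.949
endloop
endfacet
facet normal 0.395 0.409 -0.823
outer loop
vertex -2.596 0.047 -1.137
vertex -2.088 0.426 -0.705
vertex -1.919 -0.273 -0.971
endloop
endfacet
facet normal 0.669 0.696 0.261
outer loop
vertex -2.088 0.426 -0.705
vertex -2.301 0.356 0.029
vertex -1.736 -0.083 -0.25
endloop
endfacet
facet normal 0.130 -0.816 0.563
outer loop
vertex -2.028 -0.776 -0.401
vertex -2.264 -0.387 0.217
vertex -2.772 -0.766 -0.215
endloop
endfacet
facet normal -0.040 -0.994 -0.106
outer loop
vertex -2.028 -0.776 -0.401
vertex -2.772 -0.766 -0.215
vertex -2.559 -0.696 -0.949
endloop
endfacet
facet normal 0.451 -0.710 -0.541
outer loop
vertex -2.028 -0.776 -0.401
vertex -2.559 -0.696 -0.949
vertex -1.919 -0.273 -0.971
endloop
endfacet
facet normal 0.923 -0.358 -0.140
outer loop
vertex -2.028 -0.776 -0.401
vertex -1.919 -0.273 -0.971
vertex -1.736 -0.083 -0.25
endloop
endfacet
facet normal 0.725 -0.424 0.543
outer loop
vertex -2.028 -0.776 -0.401
vertex -1.736 -0.083 -0.25
vertex -2.264 -0.387 0.217
endloop
endfacet
facet normal -0.395 -0.409 0.823
outer loop
vertex -2.772 -0.766 -0.215
vertex -2.264 -0.387 0.217
vertex -2.941 -0.067 0.051
endloop
endfacet
facet normal -0.669 -0.696 -0.261
outer loop
vertex -2.559 -0.696 -0.949
vertex -2.772 -0.766 -0.215
vertex -3.124 -0.257 -0.67
endloop
endfacet
facet normal 0.124 -0.238 -0.963
outer loop
vertex -1.919 -0.273 -0.971
vertex -2.559 -0.696 -0.949
vertex -2.596 0.047 -1.137
endloop
endfacet
facet normal 0.889 0.334 -0.314
outer loop
vertex -1.736 -0.083 -0.25
vertex -1.919 -0.273 -0.971
vertex -2.088 0.426 -0.705
endloop
endfacet
facet normal 0.568 0.228 0.791
outer loop
vertex -2.264 -0.387 0.217
vertex -1.736 -0.083 -0.25
vertex -2.301 0.356 0.029
endloop
endfacet
facet normal -0.642 -0.463 0.612
outer loop
vertex 0.776 2.329 1.487
vertex -0.659 2.845 0.372
vertex 0.963 0.845 0.56
endloop
endfacet
facet normal 0.760 -0.273 0.590
outer loop
vertex 1.919 1.535 -0.352
vertex 0.776 2.329 1.487
vertex 0.963 0.845 0.56
endloop
endfacet
facet normal -0.642 -0.463 0.611
outer loop
vertex 0.963 0.845 0.56
vertex -0.659 2.845 0.372
vertex -0.472 1.361 -0.556
endloop
endfacet
facet normal 0.106 -0.843 -0.527
outer loop
vertex -0.472 1.361 -0.556
vertex 1.919 1.535 -0.352
vertex 0.963 0.845 0.56
endloop
endfacet
facet normal -0.106 0.843 0.527
outer loop
vertex 0.776 2.329 1.487
vertex 0.297 3.535 -0.54
vertex -0.659 2.845 0.372
endloop
endfacet
facet normal 0.760 -0.273 0.590
outer loop
vertex 1.732 3.019 0.576
vertex 0.776 2.329 1.487
vertex 1.919 1.535 -0.352
endloop
endfacet
facet normal -0.107 0.843 0.527
outer loop
vertex 1.732 3.019 0.576
vertex 0.297 3.535 -0.54
vertex 0.776 2.329 1.487
endloop
endfacet
facet normal -0.760 0.273 -0.590
outer loop
vertex -0.659 2.845 0.372
vertex 0.297 3.535 -0.54
vertex -0.472 1.361 -0.556
endloop
endfacet
facet normal 0.106 -0.843 -0.527
outer loop
vertex 0.484 2.051 -1.467
vertex 1.919 1.535 -0.352
vertex -0.472 1.361 -0.556
endloop
endfacet
facet normal -0.760 0.273 -0.590
outer loop
vertex -0.472 1.361 -0.556
vertex 0.297 3.535 -0.54
vertex 0.484 2.051 -1.467
endloop
endfacet
facet normal 0.642 0.463 -0.611
outer loop
vertex 0.484 2.051 -1.467
vertex 1.732 3.019 0.576
vertex 1.919 1.535 -0.352
endloop
endfacet
facet normal 0.642 0.463 -0.611
outer loop
vertex 0.297 3.535 -0.54
vertex 1.732 3.019 0.576
vertex 0.484 2.051 -1.467
endloop
endfacet
facet normal 0.165 -0.199 -0.966
outer loop
vertex -0.228 0.957 0.95
vertex -0.824 0.677 0.906
vertex -0.753 1.322 0.785
endloop
endfacet
facet normal 0.521 0.833 0.184
outer loop
vertex -0.228 0.957 0.95
vertex -0.753 1.322 0.785
vertex -1.176 1.103 2.974
endloop
endfacet
facet normal 0.164 -0.199 -0.966
outer loop
vertex -0.753 1.322 0.785
vertex -0.824 0.677 0.906
vertex -1.349 1.041 0.742
endloop
endfacet
facet normal -0.427 0.904 0.008
outer loop
vertex -0.753 1.322 0.785
vertex -1.349 1.041 0.742
vertex -1.176 1.103 2.974
endloop
endfacet
facet normal 0.164 -0.199 -0.966
outer loop
vertex -1.349 1.041 0.742
vertex -0.824 0.677 0.906
vertex -1.42 0.396 0.863
endloop
endfacet
facet normal -0.990 0.123 0.073
outer loop
vertex -1.349 1.041 0.742
vertex -1.42 0.396 0.863
vertex -1.176 1.103 2.974
endloop
endfacet
facet normal 0.164 -0.199 -0.966
outer loop
vertex -1.42 0.396 0.863
vertex -0.824 0.677 0.906
vertex -0.895 0.032 1.027
endloop
endfacet
facet normal -0.605 -0.731 0.315
outer loop
vertex -1.42 0.396 0.863
vertex -0.895 0.032 1.027
vertex -1.176 1.103 2.974
endloop
endfacet
facet normal 0.165 -0.199 -0.966
outer loop
vertex -0.895 0.032 1.027
vertex -0.824 0.677 0.906
vertex -0.299 0.312 1.071
endloop
endfacet
facet normal 0.341 -0.802 0.490
outer loop
vertex -0.895 0.032 1.027
vertex -0.299 0.312 1.071
vertex -1.176 1.103 2.974
endloop
endfacet
facet normal 0.165 -0.199 -0.966
outer loop
vertex -0.299 0.312 1.071
vertex -0.824 0.677 0.906
vertex -0.228 0.957 0.95
endloop
endfacet
facet normal 0.905 -0.020 0.425
outer loop
vertex -0.299 0.312 1.071
vertex -0.228 0.957 0.95
vertex -1.176 1.103 2.974
endloop
endfacet

endsolid


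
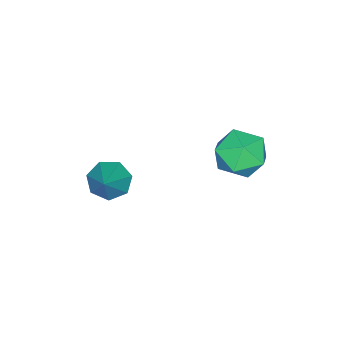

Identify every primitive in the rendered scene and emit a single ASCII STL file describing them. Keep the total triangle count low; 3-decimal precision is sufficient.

solid 
facet normal -0.052 0.867 -0.495
outer loop
vertex -0.226 1.934 -3.503
vertex -1.273 2.116 -3.073
vertex -0.348 2.493 -2.51
endloop
endfacet
facet normal 0.623 0.712 -0.324
outer loop
vertex -0.226 1.934 -3.503
vertex -0.348 2.493 -2.51
vertex 0.482 1.712 -2.63
endloop
endfacet
facet normal 0.784 0.081 -0.615
outer loop
vertex -0.226 1.934 -3.503
vertex 0.482 1.712 -2.63
vertex 0.071 0.853 -3.267
endloop
endfacet
facet normal 0.208 -0.154 -0.966
outer loop
vertex -0.226 1.934 -3.503
vertex 0.071 0.853 -3.267
vertex -1.014 1.102 -3.54
endloop
endfacet
facet normal -0.308 0.332 -0.891
outer loop
vertex -0.226 1.934 -3.503
vertex -1.014 1.102 -3.54
vertex -1.273 2.116 -3.073
endloop
endfacet
facet normal 0.662 0.644 0.384
outer loop
vertex 0.482 1.712 -2.63
vertex -0.348 2.493 -2.51
vertex -0.126 1.758 -1.66
endloop
endfacet
facet normal -0.431 0.896 0.109
outer loop
vertex -0.348 2.493 -2.51
vertex -1.273 2.116 -3.073
vertex -1.211 2.007 -1.933
endloop
endfacet
facet normal -0.846 0.029 -0.532
outer loop
vertex -1.273 2.116 -3.073
vertex -1.014 1.102 -3.54
vertex -1.622 1.148 -2.57
endloop
endfacet
facet normal -0.010 -0.758 -0.653
outer loop
vertex -1.014 1.102 -3.54
vertex 0.071 0.853 -3.267
vertex -0.792 0.367 -2.69
endloop
endfacet
facet normal 0.922 -0.377 -0.086
outer loop
vertex 0.071 0.853 -3.267
vertex 0.482 1.712 -2.63
vertex 0.133 0.744 -2.127
endloop
endfacet
facet normal -0.208 0.154 0.966
outer loop
vertex -0.914 0.926 -1.697
vertex -0.126 1.758 -1.66
vertex -1.211 2.007 -1.933
endloop
endfacet
facet normal -0.784 -0.081 0.615
outer loop
vertex -0.914 0.926 -1.697
vertex -1.211 2.007 -1.933
vertex -1.622 1.148 -2.57
endloop
endfacet
facet normal -0.623 -0.712 0.324
outer loop
vertex -0.914 0.926 -1.697
vertex -1.622 1.148 -2.57
vertex -0.792 0.367 -2.69
endloop
endfacet
facet normal 0.052 -0.867 0.495
outer loop
vertex -0.914 0.926 -1.697
vertex -0.792 0.367 -2.69
vertex 0.133 0.744 -2.127
endloop
endfacet
facet normal 0.308 -0.332 0.891
outer loop
vertex -0.914 0.926 -1.697
vertex 0.133 0.744 -2.127
vertex -0.126 1.758 -1.66
endloop
endfacet
facet normal 0.010 0.758 0.653
outer loop
vertex -1.211 2.007 -1.933
vertex -0.126 1.758 -1.66
vertex -0.348 2.493 -2.51
endloop
endfacet
facet normal -0.922 0.377 0.086
outer loop
vertex -1.622 1.148 -2.57
vertex -1.211 2.007 -1.933
vertex -1.273 2.116 -3.073
endloop
endfacet
facet normal -0.662 -0.644 -0.384
outer loop
vertex -0.792 0.367 -2.69
vertex -1.622 1.148 -2.57
vertex -1.014 1.102 -3.54
endloop
endfacet
facet normal 0.431 -0.896 -0.109
outer loop
vertex 0.133 0.744 -2.127
vertex -0.792 0.367 -2.69
vertex 0.071 0.853 -3.267
endloop
endfacet
facet normal 0.846 -0.029 0.532
outer loop
vertex -0.126 1.758 -1.66
vertex 0.133 0.744 -2.127
vertex 0.482 1.712 -2.63
endloop
endfacet
facet normal -0.692 -0.312 -0.652
outer loop
vertex 2.201 -2.522 -5.069
vertex 1.704 -2.797 -4.41
vertex 1.713 -2.016 -4.793
endloop
endfacet
facet normal 0.574 0.742 -0.346
outer loop
vertex 2.201 -2.522 -5.069
vertex 1.713 -2.016 -4.793
vertex 2.936 -2.243 -3.25
endloop
endfacet
facet normal -0.693 -0.311 -0.651
outer loop
vertex 1.713 -2.016 -4.793
vertex 1.704 -2.797 -4.41
vertex 1.219 -2.098 -4.228
endloop
endfacet
facet normal 0.001 0.989 0.145
outer loop
vertex 1.713 -2.016 -4.793
vertex 1.219 -2.098 -4.228
vertex 2.936 -2.243 -3.25
endloop
endfacet
facet normal -0.692 -0.311 -0.651
outer loop
vertex 1.219 -2.098 -4.228
vertex 1.704 -2.797 -4.41
vertex 1.09 -2.707 -3.8
endloop
endfacet
facet normal -0.363 0.586 0.724
outer loop
vertex 1.219 -2.098 -4.228
vertex 1.09 -2.707 -3.8
vertex 2.936 -2.243 -3.25
endloop
endfacet
facet normal -0.692 -0.312 -0.651
outer loop
vertex 1.09 -2.707 -3.8
vertex 1.704 -2.797 -4.41
vertex 1.424 -3.383 -3.831
endloop
endfacet
facet normal -0.244 -0.164 0.956
outer loop
vertex 1.09 -2.707 -3.8
vertex 1.424 -3.383 -3.831
vertex 2.936 -2.243 -3.25
endloop
endfacet
facet normal -0.693 -0.311 -0.650
outer loop
vertex 1.424 -3.383 -3.831
vertex 1.704 -2.797 -4.41
vertex 1.968 -3.619 -4.298
endloop
endfacet
facet normal 0.269 -0.696 0.665
outer loop
vertex 1.424 -3.383 -3.831
vertex 1.968 -3.619 -4.298
vertex 2.936 -2.243 -3.25
endloop
endfacet
facet normal -0.692 -0.311 -0.651
outer loop
vertex 1.968 -3.619 -4.298
vertex 1.704 -2.797 -4.41
vertex 2.314 -3.235 -4.849
endloop
endfacet
facet normal 0.790 -0.610 0.071
outer loop
vertex 1.968 -3.619 -4.298
vertex 2.314 -3.235 -4.849
vertex 2.936 -2.243 -3.25
endloop
endfacet
facet normal -0.692 -0.311 -0.652
outer loop
vertex 2.314 -3.235 -4.849
vertex 1.704 -2.797 -4.41
vertex 2.201 -2.522 -5.069
endloop
endfacet
facet normal 0.925 0.030 -0.378
outer loop
vertex 2.314 -3.235 -4.849
vertex 2.201 -2.522 -5.069
vertex 2.936 -2.243 -3.25
endloop
endfacet

endsolid


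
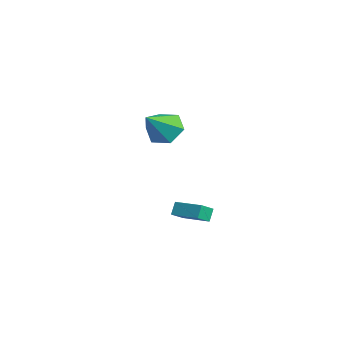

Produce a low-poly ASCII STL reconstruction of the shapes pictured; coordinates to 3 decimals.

solid 
facet normal -0.474 0.621 -0.624
outer loop
vertex 0.237 0.291 3.009
vertex -0.516 -0.438 2.855
vertex -0.617 0.271 3.637
endloop
endfacet
facet normal 0.523 0.448 0.725
outer loop
vertex 0.237 0.291 3.009
vertex -0.617 0.271 3.637
vertex 0.416 -1.662 4.085
endloop
endfacet
facet normal -0.473 0.621 -0.624
outer loop
vertex -0.617 0.271 3.637
vertex -0.516 -0.438 2.855
vertex -1.371 -0.458 3.483
endloop
endfacet
facet normal -0.271 0.078 0.959
outer loop
vertex -0.617 0.271 3.637
vertex -1.371 -0.458 3.483
vertex 0.416 -1.662 4.085
endloop
endfacet
facet normal -0.473 0.621 -0.624
outer loop
vertex -1.371 -0.458 3.483
vertex -0.516 -0.438 2.855
vertex -1.27 -1.167 2.701
endloop
endfacet
facet normal -0.594 -0.633 0.497
outer loop
vertex -1.371 -0.458 3.483
vertex -1.27 -1.167 2.701
vertex 0.416 -1.662 4.085
endloop
endfacet
facet normal -0.473 0.622 -0.624
outer loop
vertex -1.27 -1.167 2.701
vertex -0.516 -0.438 2.855
vertex -0.416 -1.147 2.073
endloop
endfacet
facet normal -0.123 -0.972 -0.198
outer loop
vertex -1.27 -1.167 2.701
vertex -0.416 -1.147 2.073
vertex 0.416 -1.662 4.085
endloop
endfacet
facet normal -0.473 0.622 -0.624
outer loop
vertex -0.416 -1.147 2.073
vertex -0.516 -0.438 2.855
vertex 0.338 -0.418 2.228
endloop
endfacet
facet normal 0.671 -0.602 -0.432
outer loop
vertex -0.416 -1.147 2.073
vertex 0.338 -0.418 2.228
vertex 0.416 -1.662 4.085
endloop
endfacet
facet normal -0.473 0.621 -0.625
outer loop
vertex 0.338 -0.418 2.228
vertex -0.516 -0.438 2.855
vertex 0.237 0.291 3.009
endloop
endfacet
facet normal 0.994 0.108 0.031
outer loop
vertex 0.338 -0.418 2.228
vertex 0.237 0.291 3.009
vertex 0.416 -1.662 4.085
endloop
endfacet
facet normal -0.822 -0.550 -0.149
outer loop
vertex -1.942 0.504 -2.834
vertex -2.337 1.235 -3.355
vertex -1.612 0.196 -3.518
endloop
endfacet
facet normal 0.403 -0.746 0.530
outer loop
vertex -0.223 1.125 -3.265
vertex -1.942 0.504 -2.834
vertex -1.612 0.196 -3.518
endloop
endfacet
facet normal -0.822 -0.550 -0.149
outer loop
vertex -1.612 0.196 -3.518
vertex -2.337 1.235 -3.355
vertex -2.006 0.926 -4.038
endloop
endfacet
facet normal 0.404 -0.376 -0.834
outer loop
vertex -2.006 0.926 -4.038
vertex -0.223 1.125 -3.265
vertex -1.612 0.196 -3.518
endloop
endfacet
facet normal -0.404 0.376 0.834
outer loop
vertex -1.942 0.504 -2.834
vertex -0.948 2.164 -3.102
vertex -2.337 1.235 -3.355
endloop
endfacet
facet normal 0.403 -0.745 0.532
outer loop
vertex -0.554 1.434 -2.582
vertex -1.942 0.504 -2.834
vertex -0.223 1.125 -3.265
endloop
endfacet
facet normal -0.404 0.376 0.834
outer loop
vertex -0.554 1.434 -2.582
vertex -0.948 2.164 -3.102
vertex -1.942 0.504 -2.834
endloop
endfacet
facet normal -0.402 0.745 -0.532
outer loop
vertex -2.337 1.235 -3.355
vertex -0.948 2.164 -3.102
vertex -2.006 0.926 -4.038
endloop
endfacet
facet normal 0.404 -0.376 -0.834
outer loop
vertex -0.618 1.856 -3.786
vertex -0.223 1.125 -3.265
vertex -2.006 0.926 -4.038
endloop
endfacet
facet normal -0.403 0.746 -0.530
outer loop
vertex -2.006 0.926 -4.038
vertex -0.948 2.164 -3.102
vertex -0.618 1.856 -3.786
endloop
endfacet
facet normal 0.822 0.550 0.149
outer loop
vertex -0.618 1.856 -3.786
vertex -0.554 1.434 -2.582
vertex -0.223 1.125 -3.265
endloop
endfacet
facet normal 0.822 0.550 0.149
outer loop
vertex -0.948 2.164 -3.102
vertex -0.554 1.434 -2.582
vertex -0.618 1.856 -3.786
endloop
endfacet

endsolid


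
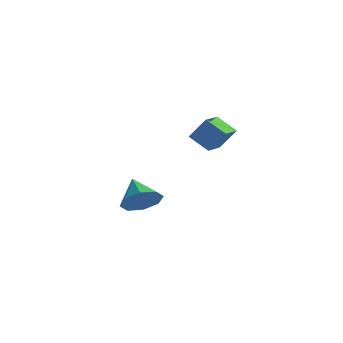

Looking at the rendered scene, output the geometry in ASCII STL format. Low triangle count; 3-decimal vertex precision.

solid 
facet normal 0.569 -0.567 -0.595
outer loop
vertex -1.934 -0.462 -3.613
vertex -2.786 -1.063 -3.855
vertex -2.339 -0.182 -4.267
endloop
endfacet
facet normal 0.267 0.935 0.235
outer loop
vertex -1.934 -0.462 -3.613
vertex -2.339 -0.182 -4.267
vertex -3.714 -0.137 -2.885
endloop
endfacet
facet normal 0.569 -0.567 -0.595
outer loop
vertex -2.339 -0.182 -4.267
vertex -2.786 -1.063 -3.855
vertex -3.006 -0.418 -4.68
endloop
endfacet
facet normal -0.197 0.954 -0.227
outer loop
vertex -2.339 -0.182 -4.267
vertex -3.006 -0.418 -4.68
vertex -3.714 -0.137 -2.885
endloop
endfacet
facet normal 0.569 -0.567 -0.595
outer loop
vertex -3.006 -0.418 -4.68
vertex -2.786 -1.063 -3.855
vertex -3.544 -1.032 -4.609
endloop
endfacet
facet normal -0.718 0.586 -0.375
outer loop
vertex -3.006 -0.418 -4.68
vertex -3.544 -1.032 -4.609
vertex -3.714 -0.137 -2.885
endloop
endfacet
facet normal 0.569 -0.568 -0.595
outer loop
vertex -3.544 -1.032 -4.609
vertex -2.786 -1.063 -3.855
vertex -3.638 -1.663 -4.097
endloop
endfacet
facet normal -0.991 0.048 -0.123
outer loop
vertex -3.544 -1.032 -4.609
vertex -3.638 -1.663 -4.097
vertex -3.714 -0.137 -2.885
endloop
endfacet
facet normal 0.569 -0.568 -0.595
outer loop
vertex -3.638 -1.663 -4.097
vertex -2.786 -1.063 -3.855
vertex -3.233 -1.943 -3.442
endloop
endfacet
facet normal -0.857 -0.346 0.382
outer loop
vertex -3.638 -1.663 -4.097
vertex -3.233 -1.943 -3.442
vertex -3.714 -0.137 -2.885
endloop
endfacet
facet normal 0.569 -0.568 -0.594
outer loop
vertex -3.233 -1.943 -3.442
vertex -2.786 -1.063 -3.855
vertex -2.566 -1.707 -3.029
endloop
endfacet
facet normal -0.393 -0.365 0.844
outer loop
vertex -3.233 -1.943 -3.442
vertex -2.566 -1.707 -3.029
vertex -3.714 -0.137 -2.885
endloop
endfacet
facet normal 0.569 -0.568 -0.595
outer loop
vertex -2.566 -1.707 -3.029
vertex -2.786 -1.063 -3.855
vertex -2.028 -1.094 -3.1
endloop
endfacet
facet normal 0.128 0.003 0.992
outer loop
vertex -2.566 -1.707 -3.029
vertex -2.028 -1.094 -3.1
vertex -3.714 -0.137 -2.885
endloop
endfacet
facet normal 0.569 -0.568 -0.595
outer loop
vertex -2.028 -1.094 -3.1
vertex -2.786 -1.063 -3.855
vertex -1.934 -0.462 -3.613
endloop
endfacet
facet normal 0.401 0.541 0.739
outer loop
vertex -2.028 -1.094 -3.1
vertex -1.934 -0.462 -3.613
vertex -3.714 -0.137 -2.885
endloop
endfacet
facet normal -0.827 0.093 0.555
outer loop
vertex 1.676 -3.969 2.909
vertex 1.667 -2.689 2.681
vertex 0.95 -4.16 1.86
endloop
endfacet
facet normal 0.006 -0.985 0.175
outer loop
vertex 1.933 -4.271 1.199
vertex 1.676 -3.969 2.909
vertex 0.95 -4.16 1.86
endloop
endfacet
facet normal -0.826 0.093 0.556
outer loop
vertex 0.95 -4.16 1.86
vertex 1.667 -2.689 2.681
vertex 0.941 -2.88 1.633
endloop
endfacet
facet normal -0.563 -0.148 -0.813
outer loop
vertex 0.941 -2.88 1.633
vertex 1.933 -4.271 1.199
vertex 0.95 -4.16 1.86
endloop
endfacet
facet normal 0.563 0.149 0.813
outer loop
vertex 1.676 -3.969 2.909
vertex 2.65 -2.8 2.02
vertex 1.667 -2.689 2.681
endloop
endfacet
facet normal 0.007 -0.985 0.175
outer loop
vertex 2.659 -4.08 2.247
vertex 1.676 -3.969 2.909
vertex 1.933 -4.271 1.199
endloop
endfacet
facet normal 0.564 0.148 0.812
outer loop
vertex 2.659 -4.08 2.247
vertex 2.65 -2.8 2.02
vertex 1.676 -3.969 2.909
endloop
endfacet
facet normal -0.006 0.985 -0.175
outer loop
vertex 1.667 -2.689 2.681
vertex 2.65 -2.8 2.02
vertex 0.941 -2.88 1.633
endloop
endfacet
facet normal -0.564 -0.149 -0.812
outer loop
vertex 1.924 -2.991 0.971
vertex 1.933 -4.271 1.199
vertex 0.941 -2.88 1.633
endloop
endfacet
facet normal -0.007 0.985 -0.175
outer loop
vertex 0.941 -2.88 1.633
vertex 2.65 -2.8 2.02
vertex 1.924 -2.991 0.971
endloop
endfacet
facet normal 0.826 -0.093 -0.555
outer loop
vertex 1.924 -2.991 0.971
vertex 2.659 -4.08 2.247
vertex 1.933 -4.271 1.199
endloop
endfacet
facet normal 0.827 -0.093 -0.555
outer loop
vertex 2.65 -2.8 2.02
vertex 2.659 -4.08 2.247
vertex 1.924 -2.991 0.971
endloop
endfacet

endsolid


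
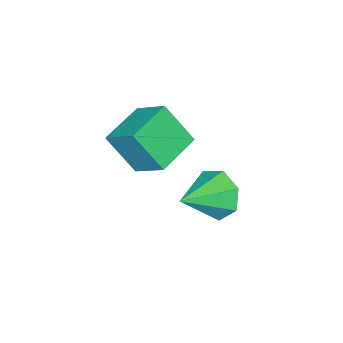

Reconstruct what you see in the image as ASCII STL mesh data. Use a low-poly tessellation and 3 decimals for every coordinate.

solid 
facet normal -0.983 0.015 0.180
outer loop
vertex -3.797 -4.023 0.783
vertex -3.682 -3.228 1.344
vertex -3.95 -3.375 -0.105
endloop
endfacet
facet normal -0.117 -0.812 -0.572
outer loop
vertex -2.858 -3.392 -0.304
vertex -3.797 -4.023 0.783
vertex -3.95 -3.375 -0.105
endloop
endfacet
facet normal -0.983 0.016 0.180
outer loop
vertex -3.95 -3.375 -0.105
vertex -3.682 -3.228 1.344
vertex -3.834 -2.579 0.456
endloop
endfacet
facet normal -0.137 0.584 -0.800
outer loop
vertex -3.834 -2.579 0.456
vertex -2.858 -3.392 -0.304
vertex -3.95 -3.375 -0.105
endloop
endfacet
facet normal 0.137 -0.584 0.800
outer loop
vertex -3.797 -4.023 0.783
vertex -2.59 -3.245 1.145
vertex -3.682 -3.228 1.344
endloop
endfacet
facet normal -0.118 -0.811 -0.573
outer loop
vertex -2.706 -4.041 0.584
vertex -3.797 -4.023 0.783
vertex -2.858 -3.392 -0.304
endloop
endfacet
facet normal 0.136 -0.584 0.800
outer loop
vertex -2.706 -4.041 0.584
vertex -2.59 -3.245 1.145
vertex -3.797 -4.023 0.783
endloop
endfacet
facet normal 0.117 0.811 0.573
outer loop
vertex -3.682 -3.228 1.344
vertex -2.59 -3.245 1.145
vertex -3.834 -2.579 0.456
endloop
endfacet
facet normal -0.136 0.584 -0.800
outer loop
vertex -2.743 -2.597 0.257
vertex -2.858 -3.392 -0.304
vertex -3.834 -2.579 0.456
endloop
endfacet
facet normal 0.118 0.812 0.572
outer loop
vertex -3.834 -2.579 0.456
vertex -2.59 -3.245 1.145
vertex -2.743 -2.597 0.257
endloop
endfacet
facet normal 0.984 -0.015 -0.180
outer loop
vertex -2.743 -2.597 0.257
vertex -2.706 -4.041 0.584
vertex -2.858 -3.392 -0.304
endloop
endfacet
facet normal 0.983 -0.016 -0.181
outer loop
vertex -2.59 -3.245 1.145
vertex -2.706 -4.041 0.584
vertex -2.743 -2.597 0.257
endloop
endfacet
facet normal -0.894 0.174 -0.413
outer loop
vertex -3.963 -2.024 -2.122
vertex -4.258 -2.307 -1.603
vertex -4.095 -1.673 -1.688
endloop
endfacet
facet normal 0.745 0.611 -0.267
outer loop
vertex -3.963 -2.024 -2.122
vertex -4.095 -1.673 -1.688
vertex -3.202 -2.513 -1.117
endloop
endfacet
facet normal -0.894 0.175 -0.412
outer loop
vertex -4.095 -1.673 -1.688
vertex -4.258 -2.307 -1.603
vertex -4.349 -1.8 -1.191
endloop
endfacet
facet normal 0.456 0.778 0.432
outer loop
vertex -4.095 -1.673 -1.688
vertex -4.349 -1.8 -1.191
vertex -3.202 -2.513 -1.117
endloop
endfacet
facet normal -0.895 0.174 -0.412
outer loop
vertex -4.349 -1.8 -1.191
vertex -4.258 -2.307 -1.603
vertex -4.534 -2.309 -1.004
endloop
endfacet
facet normal 0.126 0.301 0.945
outer loop
vertex -4.349 -1.8 -1.191
vertex -4.534 -2.309 -1.004
vertex -3.202 -2.513 -1.117
endloop
endfacet
facet normal -0.895 0.175 -0.412
outer loop
vertex -4.534 -2.309 -1.004
vertex -4.258 -2.307 -1.603
vertex -4.511 -2.816 -1.269
endloop
endfacet
facet normal 0.004 -0.463 0.886
outer loop
vertex -4.534 -2.309 -1.004
vertex -4.511 -2.816 -1.269
vertex -3.202 -2.513 -1.117
endloop
endfacet
facet normal -0.894 0.174 -0.413
outer loop
vertex -4.511 -2.816 -1.269
vertex -4.258 -2.307 -1.603
vertex -4.297 -2.94 -1.785
endloop
endfacet
facet normal 0.182 -0.936 0.300
outer loop
vertex -4.511 -2.816 -1.269
vertex -4.297 -2.94 -1.785
vertex -3.202 -2.513 -1.117
endloop
endfacet
facet normal -0.894 0.174 -0.413
outer loop
vertex -4.297 -2.94 -1.785
vertex -4.258 -2.307 -1.603
vertex -4.053 -2.588 -2.165
endloop
endfacet
facet normal 0.525 -0.765 -0.372
outer loop
vertex -4.297 -2.94 -1.785
vertex -4.053 -2.588 -2.165
vertex -3.202 -2.513 -1.117
endloop
endfacet
facet normal -0.894 0.174 -0.413
outer loop
vertex -4.053 -2.588 -2.165
vertex -4.258 -2.307 -1.603
vertex -3.963 -2.024 -2.122
endloop
endfacet
facet normal 0.777 -0.076 -0.625
outer loop
vertex -4.053 -2.588 -2.165
vertex -3.963 -2.024 -2.122
vertex -3.202 -2.513 -1.117
endloop
endfacet

endsolid


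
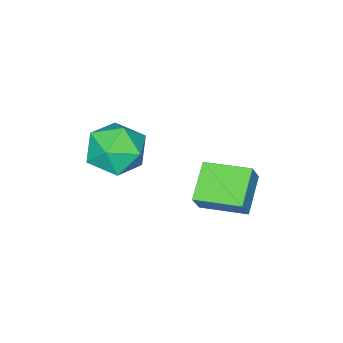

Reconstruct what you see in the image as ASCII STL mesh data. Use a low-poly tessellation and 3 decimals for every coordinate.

solid 
facet normal 0.225 0.591 0.775
outer loop
vertex 2.7 2.198 3.915
vertex 2.528 1.237 4.697
vertex 3.659 1.45 4.207
endloop
endfacet
facet normal 0.568 0.801 0.187
outer loop
vertex 2.7 2.198 3.915
vertex 3.659 1.45 4.207
vertex 3.504 1.835 3.027
endloop
endfacet
facet normal 0.081 0.946 -0.313
outer loop
vertex 2.7 2.198 3.915
vertex 3.504 1.835 3.027
vertex 2.276 1.861 2.787
endloop
endfacet
facet normal -0.565 0.825 -0.034
outer loop
vertex 2.7 2.198 3.915
vertex 2.276 1.861 2.787
vertex 1.673 1.491 3.82
endloop
endfacet
facet normal -0.475 0.605 0.639
outer loop
vertex 2.7 2.198 3.915
vertex 1.673 1.491 3.82
vertex 2.528 1.237 4.697
endloop
endfacet
facet normal 0.966 0.254 -0.044
outer loop
vertex 3.504 1.835 3.027
vertex 3.659 1.45 4.207
vertex 3.827 0.649 3.26
endloop
endfacet
facet normal 0.410 -0.085 0.908
outer loop
vertex 3.659 1.45 4.207
vertex 2.528 1.237 4.697
vertex 3.224 0.279 4.293
endloop
endfacet
facet normal -0.724 -0.062 0.687
outer loop
vertex 2.528 1.237 4.697
vertex 1.673 1.491 3.82
vertex 1.996 0.305 4.053
endloop
endfacet
facet normal -0.868 0.293 -0.402
outer loop
vertex 1.673 1.491 3.82
vertex 2.276 1.861 2.787
vertex 1.841 0.69 2.873
endloop
endfacet
facet normal 0.177 0.489 -0.854
outer loop
vertex 2.276 1.861 2.787
vertex 3.504 1.835 3.027
vertex 2.972 0.903 2.383
endloop
endfacet
facet normal 0.565 -0.825 0.034
outer loop
vertex 2.8 -0.058 3.165
vertex 3.827 0.649 3.26
vertex 3.224 0.279 4.293
endloop
endfacet
facet normal -0.081 -0.946 0.313
outer loop
vertex 2.8 -0.058 3.165
vertex 3.224 0.279 4.293
vertex 1.996 0.305 4.053
endloop
endfacet
facet normal -0.568 -0.801 -0.187
outer loop
vertex 2.8 -0.058 3.165
vertex 1.996 0.305 4.053
vertex 1.841 0.69 2.873
endloop
endfacet
facet normal -0.225 -0.591 -0.775
outer loop
vertex 2.8 -0.058 3.165
vertex 1.841 0.69 2.873
vertex 2.972 0.903 2.383
endloop
endfacet
facet normal 0.475 -0.605 -0.639
outer loop
vertex 2.8 -0.058 3.165
vertex 2.972 0.903 2.383
vertex 3.827 0.649 3.26
endloop
endfacet
facet normal 0.868 -0.293 0.402
outer loop
vertex 3.224 0.279 4.293
vertex 3.827 0.649 3.26
vertex 3.659 1.45 4.207
endloop
endfacet
facet normal -0.177 -0.489 0.854
outer loop
vertex 1.996 0.305 4.053
vertex 3.224 0.279 4.293
vertex 2.528 1.237 4.697
endloop
endfacet
facet normal -0.966 -0.254 0.044
outer loop
vertex 1.841 0.69 2.873
vertex 1.996 0.305 4.053
vertex 1.673 1.491 3.82
endloop
endfacet
facet normal -0.410 0.085 -0.908
outer loop
vertex 2.972 0.903 2.383
vertex 1.841 0.69 2.873
vertex 2.276 1.861 2.787
endloop
endfacet
facet normal 0.724 0.062 -0.687
outer loop
vertex 3.827 0.649 3.26
vertex 2.972 0.903 2.383
vertex 3.504 1.835 3.027
endloop
endfacet
facet normal -0.779 -0.389 0.491
outer loop
vertex -0.934 1.935 0.702
vertex -1.688 3.69 0.897
vertex -1.476 1.809 -0.258
endloop
endfacet
facet normal 0.392 -0.914 -0.102
outer loop
vertex -0.112 2.49 -1.117
vertex -0.934 1.935 0.702
vertex -1.476 1.809 -0.258
endloop
endfacet
facet normal -0.779 -0.389 0.491
outer loop
vertex -1.476 1.809 -0.258
vertex -1.688 3.69 0.897
vertex -2.23 3.564 -0.063
endloop
endfacet
facet normal -0.488 -0.114 -0.865
outer loop
vertex -2.23 3.564 -0.063
vertex -0.112 2.49 -1.117
vertex -1.476 1.809 -0.258
endloop
endfacet
facet normal 0.488 0.114 0.865
outer loop
vertex -0.934 1.935 0.702
vertex -0.324 4.371 0.038
vertex -1.688 3.69 0.897
endloop
endfacet
facet normal 0.392 -0.914 -0.102
outer loop
vertex 0.43 2.616 -0.157
vertex -0.934 1.935 0.702
vertex -0.112 2.49 -1.117
endloop
endfacet
facet normal 0.488 0.114 0.865
outer loop
vertex 0.43 2.616 -0.157
vertex -0.324 4.371 0.038
vertex -0.934 1.935 0.702
endloop
endfacet
facet normal -0.392 0.914 0.102
outer loop
vertex -1.688 3.69 0.897
vertex -0.324 4.371 0.038
vertex -2.23 3.564 -0.063
endloop
endfacet
facet normal -0.488 -0.114 -0.865
outer loop
vertex -0.866 4.245 -0.922
vertex -0.112 2.49 -1.117
vertex -2.23 3.564 -0.063
endloop
endfacet
facet normal -0.392 0.914 0.102
outer loop
vertex -2.23 3.564 -0.063
vertex -0.324 4.371 0.038
vertex -0.866 4.245 -0.922
endloop
endfacet
facet normal 0.779 0.389 -0.491
outer loop
vertex -0.866 4.245 -0.922
vertex 0.43 2.616 -0.157
vertex -0.112 2.49 -1.117
endloop
endfacet
facet normal 0.779 0.389 -0.491
outer loop
vertex -0.324 4.371 0.038
vertex 0.43 2.616 -0.157
vertex -0.866 4.245 -0.922
endloop
endfacet

endsolid
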